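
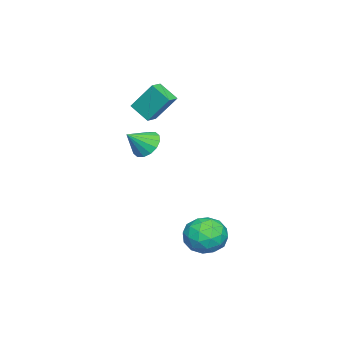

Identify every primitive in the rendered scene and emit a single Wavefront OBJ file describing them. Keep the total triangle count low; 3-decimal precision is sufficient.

v -3.833 -2.834 2.583
v -3.838 -1.627 4.215
v -3.486 -1.751 1.783
v -3.491 -0.544 3.415
v -3.049 -2.996 2.705
v -3.054 -1.789 4.337
v -2.702 -1.913 1.905
v -2.707 -0.706 3.537
v 2.603 4.294 -3.313
v 3.576 4.296 -2.595
v 2.704 2.344 -3.445
v 3.677 2.346 -2.727
v 2.592 2.634 -2.277
v 2.53 3.839 -2.195
v 3.75 2.801 -3.845
v 3.688 4.006 -3.763
v 4.285 3.373 -2.924
v 3.569 3.27 -1.954
v 2.711 3.37 -4.086
v 1.995 3.267 -3.116
v 3.08 4.466 -2.942
v 3.2 2.174 -3.098
v 2.562 2.344 -2.833
v 3.134 2.345 -2.411
v 2.466 4.197 -2.707
v 3.037 4.199 -2.285
v 2.46 3.222 -2.098
v 3.243 2.441 -3.755
v 3.814 2.443 -3.333
v 3.146 4.295 -3.629
v 3.718 4.296 -3.207
v 3.82 3.418 -3.942
v 4.069 3.925 -2.713
v 4.129 2.779 -2.791
v 4.172 3.046 -3.448
v 4.135 3.754 -3.4
v 3.648 3.864 -2.144
v 3.708 2.718 -2.221
v 3.07 2.888 -1.957
v 3.034 3.596 -1.909
v 4.065 3.322 -2.337
v 2.572 3.922 -3.819
v 2.632 2.776 -3.896
v 3.246 3.044 -4.131
v 3.21 3.752 -4.083
v 2.151 3.861 -3.249
v 2.211 2.715 -3.327
v 2.145 2.886 -2.64
v 2.108 3.594 -2.592
v 2.215 3.318 -3.703
v -1.339 -1.464 0.767
v -0.607 -0.935 0.472
v -0.421 -2.196 1.733
v -0.801 -0.685 0.848
v -1.14 -0.643 1.201
v -1.532 -0.82 1.439
v -1.872 -1.171 1.497
v -2.07 -1.6 1.359
v -2.071 -1.992 1.063
v -1.876 -2.243 0.687
v -1.538 -2.285 0.333
v -1.146 -2.107 0.096
v -0.805 -1.757 0.038
v -0.608 -1.328 0.176
f 2 4 1
f 5 2 1
f 1 4 3
f 3 5 1
f 2 8 4
f 6 2 5
f 6 8 2
f 4 8 3
f 7 5 3
f 3 8 7
f 7 6 5
f 8 6 7
f 9 46 25
f 46 20 49
f 25 49 14
f 46 49 25
f 9 25 21
f 25 14 26
f 21 26 10
f 25 26 21
f 9 21 30
f 21 10 31
f 30 31 16
f 21 31 30
f 9 30 42
f 30 16 45
f 42 45 19
f 30 45 42
f 9 42 46
f 42 19 50
f 46 50 20
f 42 50 46
f 10 26 37
f 26 14 40
f 37 40 18
f 26 40 37
f 14 49 27
f 49 20 48
f 27 48 13
f 49 48 27
f 20 50 47
f 50 19 43
f 47 43 11
f 50 43 47
f 19 45 44
f 45 16 32
f 44 32 15
f 45 32 44
f 16 31 36
f 31 10 33
f 36 33 17
f 31 33 36
f 12 38 24
f 38 18 39
f 24 39 13
f 38 39 24
f 12 24 22
f 24 13 23
f 22 23 11
f 24 23 22
f 12 22 29
f 22 11 28
f 29 28 15
f 22 28 29
f 12 29 34
f 29 15 35
f 34 35 17
f 29 35 34
f 12 34 38
f 34 17 41
f 38 41 18
f 34 41 38
f 13 39 27
f 39 18 40
f 27 40 14
f 39 40 27
f 11 23 47
f 23 13 48
f 47 48 20
f 23 48 47
f 15 28 44
f 28 11 43
f 44 43 19
f 28 43 44
f 17 35 36
f 35 15 32
f 36 32 16
f 35 32 36
f 18 41 37
f 41 17 33
f 37 33 10
f 41 33 37
f 52 51 54
f 52 54 53
f 54 51 55
f 54 55 53
f 55 51 56
f 55 56 53
f 56 51 57
f 56 57 53
f 57 51 58
f 57 58 53
f 58 51 59
f 58 59 53
f 59 51 60
f 59 60 53
f 60 51 61
f 60 61 53
f 61 51 62
f 61 62 53
f 62 51 63
f 62 63 53
f 63 51 64
f 63 64 53
f 64 51 52
f 64 52 53



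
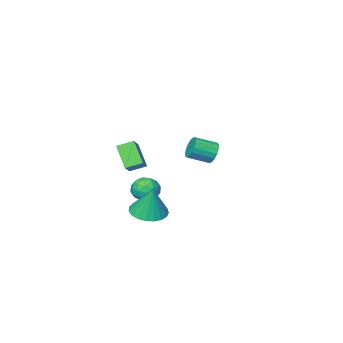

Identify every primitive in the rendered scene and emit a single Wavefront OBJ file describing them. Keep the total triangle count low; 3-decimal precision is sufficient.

v 2.02 -0.054 0.23
v 2.613 0.441 0.782
v 2.202 1.034 -0.942
v 2.795 1.53 -0.39
v 2.785 -0.57 -0.13
v 3.378 -0.074 0.422
v 2.967 0.519 -1.302
v 3.56 1.014 -0.75
v 3.837 3.589 -2.821
v 4.534 2.855 -2.628
v 3.903 4.111 -1.079
v 4.782 3.187 -2.736
v 4.866 3.588 -2.86
v 4.773 3.99 -2.977
v 4.518 4.322 -3.067
v 4.145 4.527 -3.114
v 3.719 4.57 -3.111
v 3.313 4.443 -3.057
v 2.998 4.169 -2.963
v 2.828 3.794 -2.844
v 2.832 3.384 -2.722
v 3.011 3.009 -2.616
v 3.332 2.734 -2.546
v 3.74 2.608 -2.523
v 4.165 2.65 -2.552
v -3.589 -1.006 -2.075
v -3.222 -0.841 -2.708
v -2.085 -1.409 -2.198
v -2.451 -1.574 -1.565
v -3.171 -0.552 -2.501
v -2.033 -1.12 -1.991
v -3.215 -0.367 -2.197
v -2.078 -0.935 -1.687
v -3.345 -0.329 -1.864
v -2.208 -0.897 -1.354
v -3.531 -0.446 -1.58
v -2.393 -1.013 -1.07
v -3.73 -0.691 -1.409
v -2.592 -1.259 -0.899
v -3.897 -1.008 -1.391
v -2.759 -1.576 -0.881
v -3.993 -1.325 -1.53
v -2.855 -1.893 -1.019
v -3.996 -1.569 -1.793
v -2.859 -2.137 -1.283
v -3.907 -1.684 -2.121
v -2.769 -2.252 -1.611
v -3.744 -1.643 -2.439
v -2.606 -2.211 -1.928
v -3.546 -1.457 -2.673
v -2.408 -2.025 -2.163
v -3.358 -1.167 -2.77
v -2.22 -1.735 -2.26
v 1.367 1.068 -2.649
v 1.894 1.344 -3.259
v 2.266 0.076 -2.321
v 2.793 0.352 -2.931
v 2.66 0.827 -2.236
v 2.104 1.44 -2.439
v 2.056 -0.02 -3.141
v 1.5 0.593 -3.344
v 2.32 0.671 -3.563
v 2.693 1.195 -3.004
v 1.467 0.225 -2.576
v 1.84 0.749 -2.017
v 1.552 1.293 -2.983
v 2.608 0.127 -2.597
v 2.53 0.406 -2.189
v 2.84 0.568 -2.547
v 1.675 1.349 -2.501
v 1.985 1.511 -2.859
v 2.435 1.207 -2.258
v 2.175 -0.091 -2.721
v 2.485 0.071 -3.079
v 1.32 0.852 -3.033
v 1.63 1.014 -3.391
v 1.725 0.213 -3.322
v 2.112 1.06 -3.52
v 2.64 0.477 -3.327
v 2.207 0.258 -3.45
v 1.88 0.619 -3.57
v 2.331 1.367 -3.191
v 2.859 0.784 -2.998
v 2.781 1.063 -2.59
v 2.455 1.424 -2.709
v 2.581 0.972 -3.37
v 1.301 0.636 -2.582
v 1.829 0.053 -2.389
v 1.705 -0.004 -2.871
v 1.379 0.357 -2.99
v 1.52 0.943 -2.253
v 2.048 0.36 -2.06
v 2.28 0.801 -2.01
v 1.953 1.162 -2.13
v 1.579 0.448 -2.21
f 2 4 1
f 5 2 1
f 1 4 3
f 3 5 1
f 2 8 4
f 6 2 5
f 6 8 2
f 4 8 3
f 7 5 3
f 3 8 7
f 7 6 5
f 8 6 7
f 10 9 12
f 10 12 11
f 12 9 13
f 12 13 11
f 13 9 14
f 13 14 11
f 14 9 15
f 14 15 11
f 15 9 16
f 15 16 11
f 16 9 17
f 16 17 11
f 17 9 18
f 17 18 11
f 18 9 19
f 18 19 11
f 19 9 20
f 19 20 11
f 20 9 21
f 20 21 11
f 21 9 22
f 21 22 11
f 22 9 23
f 22 23 11
f 23 9 24
f 23 24 11
f 24 9 25
f 24 25 11
f 25 9 10
f 25 10 11
f 27 26 30
f 27 30 28
f 28 30 31
f 28 31 29
f 30 26 32
f 30 32 31
f 31 32 33
f 31 33 29
f 32 26 34
f 32 34 33
f 33 34 35
f 33 35 29
f 34 26 36
f 34 36 35
f 35 36 37
f 35 37 29
f 36 26 38
f 36 38 37
f 37 38 39
f 37 39 29
f 38 26 40
f 38 40 39
f 39 40 41
f 39 41 29
f 40 26 42
f 40 42 41
f 41 42 43
f 41 43 29
f 42 26 44
f 42 44 43
f 43 44 45
f 43 45 29
f 44 26 46
f 44 46 45
f 45 46 47
f 45 47 29
f 46 26 48
f 46 48 47
f 47 48 49
f 47 49 29
f 48 26 50
f 48 50 49
f 49 50 51
f 49 51 29
f 50 26 52
f 50 52 51
f 51 52 53
f 51 53 29
f 52 26 27
f 52 27 53
f 53 27 28
f 53 28 29
f 54 91 70
f 91 65 94
f 70 94 59
f 91 94 70
f 54 70 66
f 70 59 71
f 66 71 55
f 70 71 66
f 54 66 75
f 66 55 76
f 75 76 61
f 66 76 75
f 54 75 87
f 75 61 90
f 87 90 64
f 75 90 87
f 54 87 91
f 87 64 95
f 91 95 65
f 87 95 91
f 55 71 82
f 71 59 85
f 82 85 63
f 71 85 82
f 59 94 72
f 94 65 93
f 72 93 58
f 94 93 72
f 65 95 92
f 95 64 88
f 92 88 56
f 95 88 92
f 64 90 89
f 90 61 77
f 89 77 60
f 90 77 89
f 61 76 81
f 76 55 78
f 81 78 62
f 76 78 81
f 57 83 69
f 83 63 84
f 69 84 58
f 83 84 69
f 57 69 67
f 69 58 68
f 67 68 56
f 69 68 67
f 57 67 74
f 67 56 73
f 74 73 60
f 67 73 74
f 57 74 79
f 74 60 80
f 79 80 62
f 74 80 79
f 57 79 83
f 79 62 86
f 83 86 63
f 79 86 83
f 58 84 72
f 84 63 85
f 72 85 59
f 84 85 72
f 56 68 92
f 68 58 93
f 92 93 65
f 68 93 92
f 60 73 89
f 73 56 88
f 89 88 64
f 73 88 89
f 62 80 81
f 80 60 77
f 81 77 61
f 80 77 81
f 63 86 82
f 86 62 78
f 82 78 55
f 86 78 82



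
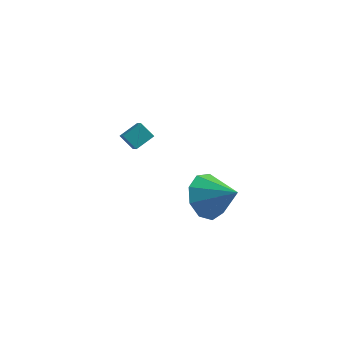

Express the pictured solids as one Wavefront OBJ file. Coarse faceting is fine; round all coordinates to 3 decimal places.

v 2.822 -3.359 -0.161
v 3.441 -2.694 -0.725
v 4.058 -3.761 0.721
v 3.149 -2.34 -0.155
v 2.704 -2.464 0.413
v 2.314 -3.007 0.713
v 2.162 -3.714 0.603
v 2.319 -4.256 0.137
v 2.711 -4.378 -0.469
v 3.155 -4.024 -0.93
v 3.443 -3.358 -1.032
v -1.604 0.886 -0.93
v -1.019 1.535 -0.532
v -1.935 1.583 -1.582
v -1.35 2.233 -1.184
v -0.99 0.667 -1.476
v -0.405 1.317 -1.078
v -1.321 1.365 -2.128
v -0.736 2.014 -1.73
f 2 1 4
f 2 4 3
f 4 1 5
f 4 5 3
f 5 1 6
f 5 6 3
f 6 1 7
f 6 7 3
f 7 1 8
f 7 8 3
f 8 1 9
f 8 9 3
f 9 1 10
f 9 10 3
f 10 1 11
f 10 11 3
f 11 1 2
f 11 2 3
f 13 15 12
f 16 13 12
f 12 15 14
f 14 16 12
f 13 19 15
f 17 13 16
f 17 19 13
f 15 19 14
f 18 16 14
f 14 19 18
f 18 17 16
f 19 17 18



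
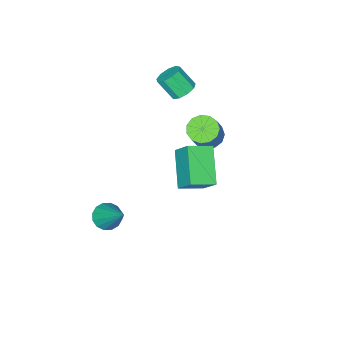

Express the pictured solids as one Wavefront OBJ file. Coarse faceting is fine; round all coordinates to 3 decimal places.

v -2.059 -0.666 2.964
v -1.706 -0.996 2.608
v -1.429 -1.643 3.479
v -1.781 -1.314 3.836
v -1.492 -0.685 2.77
v -1.214 -1.333 3.641
v -1.542 -0.366 3.023
v -1.265 -1.014 3.894
v -1.835 -0.188 3.249
v -1.557 -0.835 4.12
v -2.232 -0.233 3.342
v -1.954 -0.88 4.213
v -2.548 -0.481 3.258
v -2.271 -1.128 4.129
v -2.635 -0.816 3.037
v -2.358 -1.463 3.908
v -2.453 -1.081 2.782
v -2.175 -1.728 3.653
v -2.086 -1.152 2.613
v -1.808 -1.799 3.484
v 2.771 -0.078 -1.889
v 3.405 -0.258 -1.846
v 3.069 1.318 -0.431
v 3.398 -0.01 -2.082
v 3.224 0.219 -2.266
v 2.928 0.369 -2.349
v 2.59 0.398 -2.308
v 2.301 0.301 -2.155
v 2.137 0.101 -1.931
v 2.143 -0.146 -1.695
v 2.318 -0.375 -1.511
v 2.614 -0.525 -1.429
v 2.952 -0.554 -1.469
v 3.241 -0.457 -1.622
v -1.407 1.478 1.962
v -0.963 1.81 1.567
v -0.21 2.273 2.804
v -0.653 1.942 3.198
v -1.244 2.058 1.645
v -0.491 2.521 2.882
v -1.577 2.122 1.824
v -0.823 2.586 3.06
v -1.855 1.982 2.046
v -1.102 2.445 3.283
v -1.992 1.682 2.242
v -1.239 2.145 3.478
v -1.942 1.317 2.349
v -1.189 1.781 3.585
v -1.723 1.004 2.332
v -0.97 1.467 3.569
v -1.403 0.841 2.198
v -0.65 1.304 3.435
v -1.084 0.88 1.99
v -0.331 1.344 3.226
v -0.868 1.11 1.772
v -0.115 1.573 3.008
v -0.822 1.456 1.614
v -0.069 1.919 2.851
v 1.258 3.995 2.16
v 0.372 2.874 3.187
v 1.329 4.78 3.077
v 0.442 3.659 4.105
v 2.198 3.541 2.475
v 1.311 2.42 3.503
v 2.268 4.326 3.393
v 1.382 3.205 4.42
f 2 1 5
f 2 5 3
f 3 5 6
f 3 6 4
f 5 1 7
f 5 7 6
f 6 7 8
f 6 8 4
f 7 1 9
f 7 9 8
f 8 9 10
f 8 10 4
f 9 1 11
f 9 11 10
f 10 11 12
f 10 12 4
f 11 1 13
f 11 13 12
f 12 13 14
f 12 14 4
f 13 1 15
f 13 15 14
f 14 15 16
f 14 16 4
f 15 1 17
f 15 17 16
f 16 17 18
f 16 18 4
f 17 1 19
f 17 19 18
f 18 19 20
f 18 20 4
f 19 1 2
f 19 2 20
f 20 2 3
f 20 3 4
f 22 21 24
f 22 24 23
f 24 21 25
f 24 25 23
f 25 21 26
f 25 26 23
f 26 21 27
f 26 27 23
f 27 21 28
f 27 28 23
f 28 21 29
f 28 29 23
f 29 21 30
f 29 30 23
f 30 21 31
f 30 31 23
f 31 21 32
f 31 32 23
f 32 21 33
f 32 33 23
f 33 21 34
f 33 34 23
f 34 21 22
f 34 22 23
f 36 35 39
f 36 39 37
f 37 39 40
f 37 40 38
f 39 35 41
f 39 41 40
f 40 41 42
f 40 42 38
f 41 35 43
f 41 43 42
f 42 43 44
f 42 44 38
f 43 35 45
f 43 45 44
f 44 45 46
f 44 46 38
f 45 35 47
f 45 47 46
f 46 47 48
f 46 48 38
f 47 35 49
f 47 49 48
f 48 49 50
f 48 50 38
f 49 35 51
f 49 51 50
f 50 51 52
f 50 52 38
f 51 35 53
f 51 53 52
f 52 53 54
f 52 54 38
f 53 35 55
f 53 55 54
f 54 55 56
f 54 56 38
f 55 35 57
f 55 57 56
f 56 57 58
f 56 58 38
f 57 35 36
f 57 36 58
f 58 36 37
f 58 37 38
f 60 62 59
f 63 60 59
f 59 62 61
f 61 63 59
f 60 66 62
f 64 60 63
f 64 66 60
f 62 66 61
f 65 63 61
f 61 66 65
f 65 64 63
f 66 64 65



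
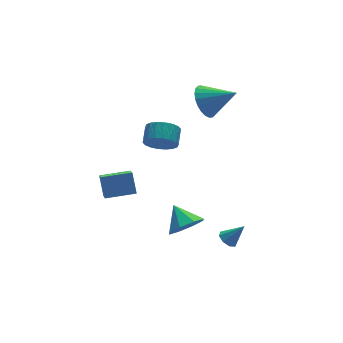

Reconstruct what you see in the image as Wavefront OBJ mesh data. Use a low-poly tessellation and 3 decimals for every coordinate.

v -0.418 -1.305 -3.248
v 0.231 -0.787 -3.89
v -0.522 -0.115 -2.392
v -0.541 -0.703 -4.1
v -1.24 -0.972 -3.81
v -1.459 -1.436 -3.192
v -1.067 -1.824 -2.606
v -0.296 -1.907 -2.397
v 0.404 -1.638 -2.686
v 0.622 -1.174 -3.305
v 0.294 2.861 0.017
v 0.731 3.074 -0.787
v 1.284 3.851 -0.281
v 0.846 3.639 0.523
v 0.393 3.32 -0.797
v 0.946 4.098 -0.291
v 0.036 3.476 -0.646
v 0.589 4.253 -0.14
v -0.271 3.51 -0.363
v 0.282 4.287 0.143
v -0.465 3.415 -0.005
v 0.087 4.193 0.501
v -0.51 3.211 0.357
v 0.043 3.989 0.863
v -0.395 2.937 0.652
v 0.158 3.715 1.158
v -0.144 2.649 0.821
v 0.409 3.426 1.327
v 0.194 2.402 0.831
v 0.747 3.18 1.337
v 0.551 2.247 0.68
v 1.104 3.024 1.186
v 0.858 2.213 0.397
v 1.411 2.99 0.903
v 1.053 2.307 0.039
v 1.605 3.085 0.545
v 1.097 2.511 -0.323
v 1.65 3.289 0.183
v 0.982 2.785 -0.618
v 1.535 3.563 -0.112
v 1.262 -2.619 -3.927
v 1.698 -2.755 -4.285
v 1.998 -2.981 -2.893
v 1.714 -2.332 -4.149
v 1.466 -2.078 -3.883
v 1.098 -2.14 -3.643
v 0.826 -2.483 -3.569
v 0.809 -2.906 -3.705
v 1.057 -3.16 -3.971
v 1.425 -3.098 -4.211
v 2.389 1.896 3.309
v 2.999 1.853 2.456
v 3.631 0.864 4.251
v 3.141 2.191 2.639
v 3.168 2.484 2.924
v 3.077 2.688 3.268
v 2.881 2.771 3.617
v 2.609 2.72 3.92
v 2.304 2.545 4.13
v 2.012 2.27 4.215
v 1.778 1.939 4.162
v 1.636 1.601 3.979
v 1.609 1.308 3.694
v 1.7 1.104 3.35
v 1.896 1.021 3
v 2.168 1.071 2.697
v 2.473 1.247 2.488
v 2.765 1.521 2.403
v -3.668 1.385 -1.694
v -3.511 2.16 -0.675
v -3.11 2.747 -2.815
v -2.954 3.522 -1.795
v -2.126 0.878 -1.545
v -1.97 1.653 -0.525
v -1.569 2.24 -2.665
v -1.412 3.015 -1.646
f 2 1 4
f 2 4 3
f 4 1 5
f 4 5 3
f 5 1 6
f 5 6 3
f 6 1 7
f 6 7 3
f 7 1 8
f 7 8 3
f 8 1 9
f 8 9 3
f 9 1 10
f 9 10 3
f 10 1 2
f 10 2 3
f 12 11 15
f 12 15 13
f 13 15 16
f 13 16 14
f 15 11 17
f 15 17 16
f 16 17 18
f 16 18 14
f 17 11 19
f 17 19 18
f 18 19 20
f 18 20 14
f 19 11 21
f 19 21 20
f 20 21 22
f 20 22 14
f 21 11 23
f 21 23 22
f 22 23 24
f 22 24 14
f 23 11 25
f 23 25 24
f 24 25 26
f 24 26 14
f 25 11 27
f 25 27 26
f 26 27 28
f 26 28 14
f 27 11 29
f 27 29 28
f 28 29 30
f 28 30 14
f 29 11 31
f 29 31 30
f 30 31 32
f 30 32 14
f 31 11 33
f 31 33 32
f 32 33 34
f 32 34 14
f 33 11 35
f 33 35 34
f 34 35 36
f 34 36 14
f 35 11 37
f 35 37 36
f 36 37 38
f 36 38 14
f 37 11 39
f 37 39 38
f 38 39 40
f 38 40 14
f 39 11 12
f 39 12 40
f 40 12 13
f 40 13 14
f 42 41 44
f 42 44 43
f 44 41 45
f 44 45 43
f 45 41 46
f 45 46 43
f 46 41 47
f 46 47 43
f 47 41 48
f 47 48 43
f 48 41 49
f 48 49 43
f 49 41 50
f 49 50 43
f 50 41 42
f 50 42 43
f 52 51 54
f 52 54 53
f 54 51 55
f 54 55 53
f 55 51 56
f 55 56 53
f 56 51 57
f 56 57 53
f 57 51 58
f 57 58 53
f 58 51 59
f 58 59 53
f 59 51 60
f 59 60 53
f 60 51 61
f 60 61 53
f 61 51 62
f 61 62 53
f 62 51 63
f 62 63 53
f 63 51 64
f 63 64 53
f 64 51 65
f 64 65 53
f 65 51 66
f 65 66 53
f 66 51 67
f 66 67 53
f 67 51 68
f 67 68 53
f 68 51 52
f 68 52 53
f 70 72 69
f 73 70 69
f 69 72 71
f 71 73 69
f 70 76 72
f 74 70 73
f 74 76 70
f 72 76 71
f 75 73 71
f 71 76 75
f 75 74 73
f 76 74 75



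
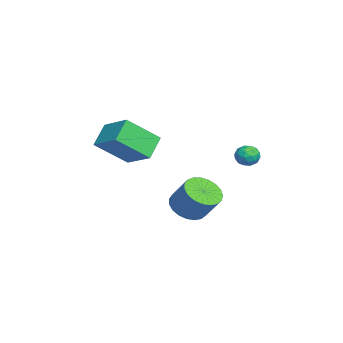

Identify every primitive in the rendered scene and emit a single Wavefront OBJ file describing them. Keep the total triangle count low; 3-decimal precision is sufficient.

v 1.564 0.395 -2.545
v 2.321 0.714 -3.115
v 2.953 1.445 -1.864
v 2.196 1.125 -1.295
v 2.046 1.023 -3.156
v 2.678 1.753 -1.906
v 1.687 1.223 -3.092
v 2.319 1.954 -1.841
v 1.307 1.28 -2.933
v 1.939 2.011 -1.682
v 0.972 1.184 -2.707
v 1.604 1.915 -1.457
v 0.738 0.951 -2.453
v 1.371 1.682 -1.203
v 0.648 0.623 -2.215
v 1.28 1.353 -0.965
v 0.716 0.254 -2.034
v 1.348 0.985 -0.784
v 0.93 -0.09 -1.942
v 1.563 0.641 -0.692
v 1.254 -0.35 -1.954
v 1.887 0.381 -0.703
v 1.632 -0.481 -2.068
v 2.264 0.249 -0.817
v 1.998 -0.461 -2.264
v 2.63 0.269 -1.014
v 2.289 -0.293 -2.51
v 2.921 0.437 -1.259
v 2.454 -0.006 -2.761
v 3.086 0.724 -1.511
v 2.466 0.35 -2.975
v 3.098 1.081 -1.725
v 0.647 3.538 0.862
v 1.273 3.573 0.682
v 0.527 2.667 0.278
v 1.153 2.702 0.098
v 0.999 2.555 0.714
v 1.073 3.093 1.075
v 0.727 3.147 -0.115
v 0.801 3.685 0.246
v 1.322 3.331 0.078
v 1.49 2.965 0.59
v 0.31 3.275 0.37
v 0.478 2.909 0.882
v 0.971 3.632 0.823
v 0.829 2.608 0.137
v 0.739 2.522 0.499
v 1.107 2.542 0.393
v 0.853 3.35 1.054
v 1.221 3.37 0.948
v 1.06 2.772 0.967
v 0.579 2.87 0.012
v 0.947 2.89 -0.094
v 0.693 3.698 0.567
v 1.061 3.718 0.461
v 0.74 3.468 -0.007
v 1.367 3.51 0.362
v 1.297 2.998 0.019
v 1.047 3.26 -0.106
v 1.09 3.576 0.106
v 1.466 3.295 0.663
v 1.395 2.783 0.321
v 1.305 2.696 0.683
v 1.348 3.013 0.895
v 1.495 3.153 0.309
v 0.405 3.457 0.639
v 0.334 2.945 0.297
v 0.452 3.227 0.065
v 0.495 3.544 0.277
v 0.503 3.242 0.941
v 0.433 2.73 0.598
v 0.71 2.664 0.854
v 0.753 2.98 1.066
v 0.305 3.087 0.651
v -1.724 -2.082 0.229
v -1.188 -3.65 1.583
v -0.482 -0.959 1.039
v 0.054 -2.527 2.393
v -0.714 -2.533 -0.693
v -0.178 -4.101 0.661
v 0.528 -1.41 0.117
v 1.064 -2.978 1.471
f 2 1 5
f 2 5 3
f 3 5 6
f 3 6 4
f 5 1 7
f 5 7 6
f 6 7 8
f 6 8 4
f 7 1 9
f 7 9 8
f 8 9 10
f 8 10 4
f 9 1 11
f 9 11 10
f 10 11 12
f 10 12 4
f 11 1 13
f 11 13 12
f 12 13 14
f 12 14 4
f 13 1 15
f 13 15 14
f 14 15 16
f 14 16 4
f 15 1 17
f 15 17 16
f 16 17 18
f 16 18 4
f 17 1 19
f 17 19 18
f 18 19 20
f 18 20 4
f 19 1 21
f 19 21 20
f 20 21 22
f 20 22 4
f 21 1 23
f 21 23 22
f 22 23 24
f 22 24 4
f 23 1 25
f 23 25 24
f 24 25 26
f 24 26 4
f 25 1 27
f 25 27 26
f 26 27 28
f 26 28 4
f 27 1 29
f 27 29 28
f 28 29 30
f 28 30 4
f 29 1 31
f 29 31 30
f 30 31 32
f 30 32 4
f 31 1 2
f 31 2 32
f 32 2 3
f 32 3 4
f 33 70 49
f 70 44 73
f 49 73 38
f 70 73 49
f 33 49 45
f 49 38 50
f 45 50 34
f 49 50 45
f 33 45 54
f 45 34 55
f 54 55 40
f 45 55 54
f 33 54 66
f 54 40 69
f 66 69 43
f 54 69 66
f 33 66 70
f 66 43 74
f 70 74 44
f 66 74 70
f 34 50 61
f 50 38 64
f 61 64 42
f 50 64 61
f 38 73 51
f 73 44 72
f 51 72 37
f 73 72 51
f 44 74 71
f 74 43 67
f 71 67 35
f 74 67 71
f 43 69 68
f 69 40 56
f 68 56 39
f 69 56 68
f 40 55 60
f 55 34 57
f 60 57 41
f 55 57 60
f 36 62 48
f 62 42 63
f 48 63 37
f 62 63 48
f 36 48 46
f 48 37 47
f 46 47 35
f 48 47 46
f 36 46 53
f 46 35 52
f 53 52 39
f 46 52 53
f 36 53 58
f 53 39 59
f 58 59 41
f 53 59 58
f 36 58 62
f 58 41 65
f 62 65 42
f 58 65 62
f 37 63 51
f 63 42 64
f 51 64 38
f 63 64 51
f 35 47 71
f 47 37 72
f 71 72 44
f 47 72 71
f 39 52 68
f 52 35 67
f 68 67 43
f 52 67 68
f 41 59 60
f 59 39 56
f 60 56 40
f 59 56 60
f 42 65 61
f 65 41 57
f 61 57 34
f 65 57 61
f 76 78 75
f 79 76 75
f 75 78 77
f 77 79 75
f 76 82 78
f 80 76 79
f 80 82 76
f 78 82 77
f 81 79 77
f 77 82 81
f 81 80 79
f 82 80 81



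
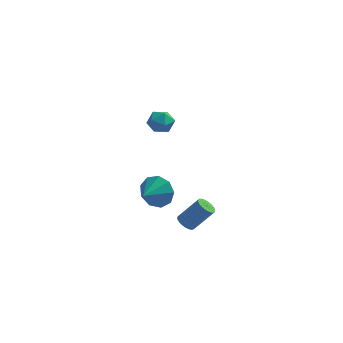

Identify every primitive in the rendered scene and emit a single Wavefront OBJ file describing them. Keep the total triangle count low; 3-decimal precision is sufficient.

v -3.229 1.271 -2.379
v -2.923 0.814 -3.25
v -3.691 0.089 -1.921
v -2.404 0.797 -2.773
v -2.272 1.001 -2.112
v -2.587 1.332 -1.576
v -3.203 1.635 -1.416
v -3.831 1.767 -1.707
v -4.178 1.668 -2.312
v -4.08 1.383 -2.949
v -3.584 1.046 -3.319
v -1.517 0.237 -3.799
v -1.089 0.33 -4.164
v -0.076 0.616 -2.907
v -0.503 0.523 -2.541
v -1.181 0.547 -4.14
v -0.168 0.833 -2.882
v -1.331 0.711 -4.056
v -0.318 0.996 -2.798
v -1.513 0.792 -3.928
v -0.5 1.078 -2.67
v -1.695 0.778 -3.778
v -0.682 1.064 -2.52
v -1.847 0.67 -3.631
v -0.834 0.956 -2.373
v -1.942 0.487 -3.513
v -0.929 0.773 -2.256
v -1.963 0.261 -3.445
v -0.95 0.547 -2.187
v -1.907 0.031 -3.438
v -0.893 0.317 -2.18
v -1.783 -0.163 -3.493
v -0.77 0.122 -2.236
v -1.613 -0.289 -3.601
v -0.6 -0.003 -2.344
v -1.427 -0.323 -3.744
v -0.414 -0.037 -2.486
v -1.256 -0.261 -3.896
v -0.243 0.025 -2.638
v -1.13 -0.112 -4.031
v -0.117 0.174 -2.773
v -1.071 0.097 -4.126
v -0.058 0.383 -2.868
v -3.272 0.632 4.114
v -2.601 0.968 3.95
v -3.039 -0.248 3.27
v -2.368 0.088 3.106
v -2.469 -0.256 3.784
v -2.613 0.288 4.306
v -3.027 0.432 2.914
v -3.171 0.976 3.436
v -2.45 0.844 3.208
v -2.105 0.419 3.746
v -3.535 0.301 3.474
v -3.19 -0.124 4.012
f 2 1 4
f 2 4 3
f 4 1 5
f 4 5 3
f 5 1 6
f 5 6 3
f 6 1 7
f 6 7 3
f 7 1 8
f 7 8 3
f 8 1 9
f 8 9 3
f 9 1 10
f 9 10 3
f 10 1 11
f 10 11 3
f 11 1 2
f 11 2 3
f 13 12 16
f 13 16 14
f 14 16 17
f 14 17 15
f 16 12 18
f 16 18 17
f 17 18 19
f 17 19 15
f 18 12 20
f 18 20 19
f 19 20 21
f 19 21 15
f 20 12 22
f 20 22 21
f 21 22 23
f 21 23 15
f 22 12 24
f 22 24 23
f 23 24 25
f 23 25 15
f 24 12 26
f 24 26 25
f 25 26 27
f 25 27 15
f 26 12 28
f 26 28 27
f 27 28 29
f 27 29 15
f 28 12 30
f 28 30 29
f 29 30 31
f 29 31 15
f 30 12 32
f 30 32 31
f 31 32 33
f 31 33 15
f 32 12 34
f 32 34 33
f 33 34 35
f 33 35 15
f 34 12 36
f 34 36 35
f 35 36 37
f 35 37 15
f 36 12 38
f 36 38 37
f 37 38 39
f 37 39 15
f 38 12 40
f 38 40 39
f 39 40 41
f 39 41 15
f 40 12 42
f 40 42 41
f 41 42 43
f 41 43 15
f 42 12 13
f 42 13 43
f 43 13 14
f 43 14 15
f 44 55 49
f 44 49 45
f 44 45 51
f 44 51 54
f 44 54 55
f 45 49 53
f 49 55 48
f 55 54 46
f 54 51 50
f 51 45 52
f 47 53 48
f 47 48 46
f 47 46 50
f 47 50 52
f 47 52 53
f 48 53 49
f 46 48 55
f 50 46 54
f 52 50 51
f 53 52 45



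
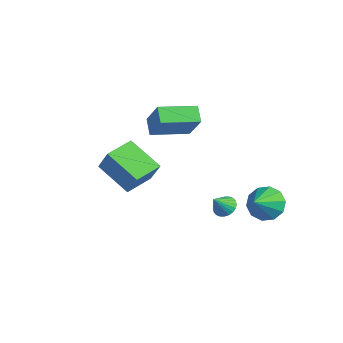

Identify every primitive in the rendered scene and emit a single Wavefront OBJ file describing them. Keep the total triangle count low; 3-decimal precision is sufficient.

v 0.935 -2.339 0.781
v -0.745 -3.083 1.916
v 0.406 -0.794 1.009
v -1.274 -1.537 2.145
v 1.794 -2.243 2.115
v 0.114 -2.986 3.251
v 1.265 -0.697 2.344
v -0.415 -1.441 3.479
v 2.329 2.331 -0.894
v 2.616 1.907 -1.327
v 2.511 1.569 -0.026
v 2.822 2.046 -1.248
v 2.954 2.229 -1.115
v 2.99 2.427 -0.948
v 2.926 2.611 -0.774
v 2.771 2.752 -0.618
v 2.548 2.829 -0.504
v 2.293 2.83 -0.449
v 2.043 2.755 -0.462
v 1.836 2.616 -0.541
v 1.705 2.433 -0.674
v 1.668 2.235 -0.841
v 1.732 2.051 -1.015
v 1.888 1.91 -1.171
v 2.11 1.833 -1.285
v 2.365 1.832 -1.34
v 3.019 4.283 -0.879
v 3.743 4.986 -0.523
v 3.701 3.157 -0.041
v 3.232 4.989 -0.103
v 2.639 4.722 0.02
v 2.192 4.287 -0.2
v 2.061 3.851 -0.679
v 2.295 3.58 -1.235
v 2.806 3.577 -1.654
v 3.399 3.844 -1.778
v 3.846 4.278 -1.558
v 3.978 4.715 -1.079
v -3.584 1.209 1.498
v -4.408 1.459 2.183
v -3.176 3.321 1.215
v -4 3.572 1.901
v -2.28 1.168 3.079
v -3.104 1.419 3.765
v -1.872 3.281 2.797
v -2.696 3.531 3.482
f 2 4 1
f 5 2 1
f 1 4 3
f 3 5 1
f 2 8 4
f 6 2 5
f 6 8 2
f 4 8 3
f 7 5 3
f 3 8 7
f 7 6 5
f 8 6 7
f 10 9 12
f 10 12 11
f 12 9 13
f 12 13 11
f 13 9 14
f 13 14 11
f 14 9 15
f 14 15 11
f 15 9 16
f 15 16 11
f 16 9 17
f 16 17 11
f 17 9 18
f 17 18 11
f 18 9 19
f 18 19 11
f 19 9 20
f 19 20 11
f 20 9 21
f 20 21 11
f 21 9 22
f 21 22 11
f 22 9 23
f 22 23 11
f 23 9 24
f 23 24 11
f 24 9 25
f 24 25 11
f 25 9 26
f 25 26 11
f 26 9 10
f 26 10 11
f 28 27 30
f 28 30 29
f 30 27 31
f 30 31 29
f 31 27 32
f 31 32 29
f 32 27 33
f 32 33 29
f 33 27 34
f 33 34 29
f 34 27 35
f 34 35 29
f 35 27 36
f 35 36 29
f 36 27 37
f 36 37 29
f 37 27 38
f 37 38 29
f 38 27 28
f 38 28 29
f 40 42 39
f 43 40 39
f 39 42 41
f 41 43 39
f 40 46 42
f 44 40 43
f 44 46 40
f 42 46 41
f 45 43 41
f 41 46 45
f 45 44 43
f 46 44 45



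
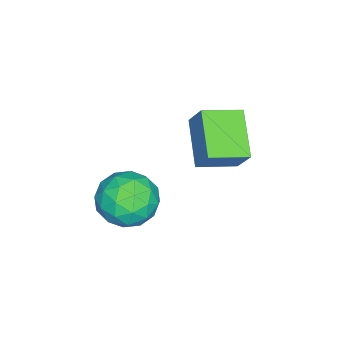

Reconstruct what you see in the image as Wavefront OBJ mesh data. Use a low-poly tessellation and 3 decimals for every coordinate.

v -3.606 -3.862 -3.386
v -3.171 -3.436 -2.621
v -2.189 -4.244 -3.979
v -1.754 -3.818 -3.214
v -2.263 -4.644 -3.09
v -3.138 -4.408 -2.724
v -2.222 -3.272 -3.876
v -3.097 -3.036 -3.51
v -2.315 -3.072 -2.924
v -2.341 -3.92 -2.438
v -3.019 -3.76 -4.162
v -3.045 -4.608 -3.676
v -3.512 -3.615 -2.952
v -1.848 -4.065 -3.648
v -2.147 -4.55 -3.576
v -1.891 -4.3 -3.126
v -3.494 -4.187 -3.012
v -3.238 -3.936 -2.562
v -2.704 -4.647 -2.838
v -2.122 -3.744 -4.038
v -1.866 -3.493 -3.588
v -3.469 -3.38 -3.474
v -3.213 -3.13 -3.024
v -2.656 -3.033 -3.762
v -2.754 -3.151 -2.68
v -1.921 -3.376 -3.028
v -2.196 -3.055 -3.418
v -2.711 -2.916 -3.202
v -2.769 -3.65 -2.394
v -1.936 -3.874 -2.743
v -2.235 -4.36 -2.67
v -2.75 -4.221 -2.454
v -2.266 -3.435 -2.572
v -3.424 -3.806 -3.857
v -2.591 -4.03 -4.206
v -2.61 -3.459 -4.146
v -3.125 -3.32 -3.93
v -3.439 -4.304 -3.572
v -2.606 -4.529 -3.92
v -2.649 -4.764 -3.398
v -3.164 -4.625 -3.182
v -3.094 -4.245 -4.028
v -2.861 -1.904 -1.291
v -4.055 -2.547 -0.499
v -3.557 -0.937 -1.555
v -4.751 -1.58 -0.764
v -2.529 -1.42 -0.396
v -3.723 -2.063 0.395
v -3.225 -0.453 -0.661
v -4.419 -1.096 0.131
f 1 38 17
f 38 12 41
f 17 41 6
f 38 41 17
f 1 17 13
f 17 6 18
f 13 18 2
f 17 18 13
f 1 13 22
f 13 2 23
f 22 23 8
f 13 23 22
f 1 22 34
f 22 8 37
f 34 37 11
f 22 37 34
f 1 34 38
f 34 11 42
f 38 42 12
f 34 42 38
f 2 18 29
f 18 6 32
f 29 32 10
f 18 32 29
f 6 41 19
f 41 12 40
f 19 40 5
f 41 40 19
f 12 42 39
f 42 11 35
f 39 35 3
f 42 35 39
f 11 37 36
f 37 8 24
f 36 24 7
f 37 24 36
f 8 23 28
f 23 2 25
f 28 25 9
f 23 25 28
f 4 30 16
f 30 10 31
f 16 31 5
f 30 31 16
f 4 16 14
f 16 5 15
f 14 15 3
f 16 15 14
f 4 14 21
f 14 3 20
f 21 20 7
f 14 20 21
f 4 21 26
f 21 7 27
f 26 27 9
f 21 27 26
f 4 26 30
f 26 9 33
f 30 33 10
f 26 33 30
f 5 31 19
f 31 10 32
f 19 32 6
f 31 32 19
f 3 15 39
f 15 5 40
f 39 40 12
f 15 40 39
f 7 20 36
f 20 3 35
f 36 35 11
f 20 35 36
f 9 27 28
f 27 7 24
f 28 24 8
f 27 24 28
f 10 33 29
f 33 9 25
f 29 25 2
f 33 25 29
f 44 46 43
f 47 44 43
f 43 46 45
f 45 47 43
f 44 50 46
f 48 44 47
f 48 50 44
f 46 50 45
f 49 47 45
f 45 50 49
f 49 48 47
f 50 48 49



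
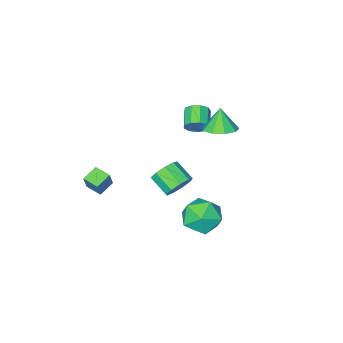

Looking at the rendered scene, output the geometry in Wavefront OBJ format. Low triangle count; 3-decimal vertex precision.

v 2.047 3.129 2.855
v 2.621 2.872 2.284
v 2.748 1.754 2.914
v 2.173 2.011 3.485
v 2.886 3.149 2.721
v 3.012 2.03 3.352
v 2.758 3.416 3.221
v 2.884 2.298 3.852
v 2.297 3.549 3.55
v 2.424 2.431 4.18
v 1.719 3.486 3.553
v 1.846 2.368 4.184
v 1.295 3.256 3.23
v 1.421 2.137 3.86
v 1.222 2.966 2.731
v 1.348 1.848 3.361
v 1.535 2.753 2.29
v 1.661 1.635 2.92
v 2.088 2.716 2.113
v 2.214 1.597 2.744
v -3.507 -0.561 2.104
v -2.635 -0.171 2.431
v -3.813 -0.979 3.416
v -3.135 0.305 2.467
v -3.809 0.375 2.332
v -4.342 0.008 2.091
v -4.484 -0.626 1.856
v -4.169 -1.23 1.737
v -3.545 -1.52 1.79
v -2.903 -1.362 1.99
v -2.544 -0.829 2.243
v 2.997 -2.655 0.153
v 3.333 -2.441 1.156
v 2.767 -1.72 0.03
v 3.103 -1.506 1.034
v 3.917 -2.474 -0.194
v 4.253 -2.26 0.81
v 3.687 -1.539 -0.316
v 4.023 -1.325 0.687
v -1.081 2.554 -0.972
v -0.389 3.595 -0.912
v 0.589 1.465 -1.328
v 1.281 2.506 -1.268
v 0.738 2.055 -0.235
v -0.294 2.728 -0.015
v 0.494 2.332 -2.225
v -0.538 3.005 -2.005
v 0.584 3.458 -1.687
v 0.735 3.286 -0.456
v -0.535 1.774 -1.784
v -0.384 1.602 -0.553
v -3.29 -2.344 1.128
v -2.875 -2.327 1.727
v -3.594 -3.218 2.252
v -4.01 -3.236 1.652
v -3.249 -1.999 1.77
v -3.968 -2.891 2.295
v -3.643 -1.833 1.512
v -4.362 -2.725 2.037
v -3.872 -1.906 1.074
v -4.591 -2.798 1.599
v -3.829 -2.184 0.661
v -4.548 -3.076 1.186
v -3.534 -2.537 0.467
v -4.253 -3.429 0.992
v -3.125 -2.799 0.582
v -3.844 -3.691 1.106
v -2.793 -2.849 0.952
v -3.512 -3.74 1.476
v -2.694 -2.662 1.404
v -3.413 -3.554 1.929
f 2 1 5
f 2 5 3
f 3 5 6
f 3 6 4
f 5 1 7
f 5 7 6
f 6 7 8
f 6 8 4
f 7 1 9
f 7 9 8
f 8 9 10
f 8 10 4
f 9 1 11
f 9 11 10
f 10 11 12
f 10 12 4
f 11 1 13
f 11 13 12
f 12 13 14
f 12 14 4
f 13 1 15
f 13 15 14
f 14 15 16
f 14 16 4
f 15 1 17
f 15 17 16
f 16 17 18
f 16 18 4
f 17 1 19
f 17 19 18
f 18 19 20
f 18 20 4
f 19 1 2
f 19 2 20
f 20 2 3
f 20 3 4
f 22 21 24
f 22 24 23
f 24 21 25
f 24 25 23
f 25 21 26
f 25 26 23
f 26 21 27
f 26 27 23
f 27 21 28
f 27 28 23
f 28 21 29
f 28 29 23
f 29 21 30
f 29 30 23
f 30 21 31
f 30 31 23
f 31 21 22
f 31 22 23
f 33 35 32
f 36 33 32
f 32 35 34
f 34 36 32
f 33 39 35
f 37 33 36
f 37 39 33
f 35 39 34
f 38 36 34
f 34 39 38
f 38 37 36
f 39 37 38
f 40 51 45
f 40 45 41
f 40 41 47
f 40 47 50
f 40 50 51
f 41 45 49
f 45 51 44
f 51 50 42
f 50 47 46
f 47 41 48
f 43 49 44
f 43 44 42
f 43 42 46
f 43 46 48
f 43 48 49
f 44 49 45
f 42 44 51
f 46 42 50
f 48 46 47
f 49 48 41
f 53 52 56
f 53 56 54
f 54 56 57
f 54 57 55
f 56 52 58
f 56 58 57
f 57 58 59
f 57 59 55
f 58 52 60
f 58 60 59
f 59 60 61
f 59 61 55
f 60 52 62
f 60 62 61
f 61 62 63
f 61 63 55
f 62 52 64
f 62 64 63
f 63 64 65
f 63 65 55
f 64 52 66
f 64 66 65
f 65 66 67
f 65 67 55
f 66 52 68
f 66 68 67
f 67 68 69
f 67 69 55
f 68 52 70
f 68 70 69
f 69 70 71
f 69 71 55
f 70 52 53
f 70 53 71
f 71 53 54
f 71 54 55



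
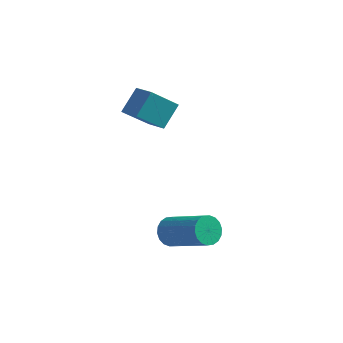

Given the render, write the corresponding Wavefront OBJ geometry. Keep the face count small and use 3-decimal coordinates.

v -3.661 2.842 1.851
v -3.517 3.698 2.884
v -3.135 4.01 0.81
v -2.992 4.866 1.844
v -2.728 2.534 1.976
v -2.585 3.39 3.01
v -2.203 3.702 0.936
v -2.059 4.558 1.969
v 0.671 -0.204 -2.168
v 0.967 0.021 -2.761
v 2.825 -0.271 -1.945
v 2.529 -0.496 -1.352
v 0.935 0.283 -2.595
v 2.793 -0.009 -1.78
v 0.851 0.449 -2.345
v 2.709 0.157 -1.53
v 0.732 0.485 -2.06
v 2.59 0.193 -1.244
v 0.6 0.384 -1.796
v 2.458 0.093 -0.98
v 0.483 0.168 -1.605
v 2.341 -0.124 -0.79
v 0.402 -0.123 -1.527
v 2.26 -0.414 -0.711
v 0.375 -0.429 -1.575
v 2.233 -0.721 -0.759
v 0.407 -0.691 -1.74
v 2.265 -0.983 -0.925
v 0.491 -0.857 -1.99
v 2.349 -1.149 -1.175
v 0.61 -0.893 -2.276
v 2.468 -1.185 -1.46
v 0.742 -0.793 -2.54
v 2.6 -1.084 -1.724
v 0.859 -0.576 -2.73
v 2.717 -0.868 -1.915
v 0.94 -0.286 -2.809
v 2.798 -0.577 -1.993
f 2 4 1
f 5 2 1
f 1 4 3
f 3 5 1
f 2 8 4
f 6 2 5
f 6 8 2
f 4 8 3
f 7 5 3
f 3 8 7
f 7 6 5
f 8 6 7
f 10 9 13
f 10 13 11
f 11 13 14
f 11 14 12
f 13 9 15
f 13 15 14
f 14 15 16
f 14 16 12
f 15 9 17
f 15 17 16
f 16 17 18
f 16 18 12
f 17 9 19
f 17 19 18
f 18 19 20
f 18 20 12
f 19 9 21
f 19 21 20
f 20 21 22
f 20 22 12
f 21 9 23
f 21 23 22
f 22 23 24
f 22 24 12
f 23 9 25
f 23 25 24
f 24 25 26
f 24 26 12
f 25 9 27
f 25 27 26
f 26 27 28
f 26 28 12
f 27 9 29
f 27 29 28
f 28 29 30
f 28 30 12
f 29 9 31
f 29 31 30
f 30 31 32
f 30 32 12
f 31 9 33
f 31 33 32
f 32 33 34
f 32 34 12
f 33 9 35
f 33 35 34
f 34 35 36
f 34 36 12
f 35 9 37
f 35 37 36
f 36 37 38
f 36 38 12
f 37 9 10
f 37 10 38
f 38 10 11
f 38 11 12



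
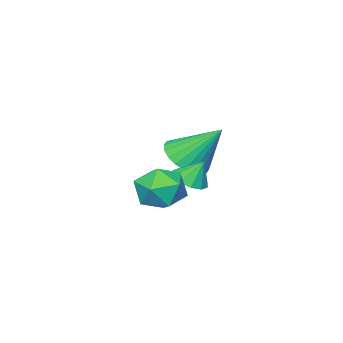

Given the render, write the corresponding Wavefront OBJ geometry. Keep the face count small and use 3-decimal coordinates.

v -2.468 -1.337 -3.852
v -1.554 -1.632 -3.316
v -3.012 -0.003 -2.188
v -1.414 -1.295 -3.54
v -1.434 -0.963 -3.812
v -1.611 -0.689 -4.091
v -1.919 -0.513 -4.332
v -2.311 -0.463 -4.501
v -2.726 -0.545 -4.571
v -3.102 -0.748 -4.531
v -3.382 -1.041 -4.388
v -3.522 -1.378 -4.163
v -3.502 -1.71 -3.891
v -3.324 -1.984 -3.613
v -3.016 -2.16 -3.371
v -2.625 -2.211 -3.203
v -2.209 -2.128 -3.133
v -1.833 -1.925 -3.173
v 0.525 1.603 -3.252
v 1.051 2.105 -3.391
v 0.315 2.077 -2.328
v 0.656 2.263 -3.561
v 0.212 2.168 -3.613
v -0.113 1.858 -3.528
v -0.194 1.45 -3.337
v -0.001 1.101 -3.114
v 0.393 0.943 -2.944
v 0.837 1.037 -2.892
v 1.162 1.348 -2.977
v 1.244 1.755 -3.168
v 1.104 2.015 -3.796
v 2.17 2.108 -3.959
v 1.37 0.532 -2.901
v 2.436 0.625 -3.064
v 1.925 1.323 -2.412
v 1.761 2.239 -2.965
v 1.779 0.401 -3.895
v 1.615 1.317 -4.448
v 2.588 1.11 -4.02
v 2.678 1.68 -3.103
v 0.862 0.96 -3.757
v 0.952 1.53 -2.84
f 2 1 4
f 2 4 3
f 4 1 5
f 4 5 3
f 5 1 6
f 5 6 3
f 6 1 7
f 6 7 3
f 7 1 8
f 7 8 3
f 8 1 9
f 8 9 3
f 9 1 10
f 9 10 3
f 10 1 11
f 10 11 3
f 11 1 12
f 11 12 3
f 12 1 13
f 12 13 3
f 13 1 14
f 13 14 3
f 14 1 15
f 14 15 3
f 15 1 16
f 15 16 3
f 16 1 17
f 16 17 3
f 17 1 18
f 17 18 3
f 18 1 2
f 18 2 3
f 20 19 22
f 20 22 21
f 22 19 23
f 22 23 21
f 23 19 24
f 23 24 21
f 24 19 25
f 24 25 21
f 25 19 26
f 25 26 21
f 26 19 27
f 26 27 21
f 27 19 28
f 27 28 21
f 28 19 29
f 28 29 21
f 29 19 30
f 29 30 21
f 30 19 20
f 30 20 21
f 31 42 36
f 31 36 32
f 31 32 38
f 31 38 41
f 31 41 42
f 32 36 40
f 36 42 35
f 42 41 33
f 41 38 37
f 38 32 39
f 34 40 35
f 34 35 33
f 34 33 37
f 34 37 39
f 34 39 40
f 35 40 36
f 33 35 42
f 37 33 41
f 39 37 38
f 40 39 32



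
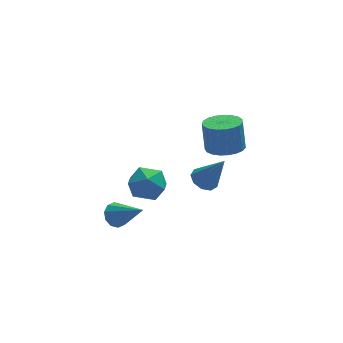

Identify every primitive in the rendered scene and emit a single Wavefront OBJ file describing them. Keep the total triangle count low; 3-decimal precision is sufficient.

v -2.863 0.231 2.499
v -2.165 0.879 3.016
v -1.635 -0.139 1.304
v -0.937 0.509 1.821
v -1.252 -0.422 2.277
v -2.01 -0.193 3.015
v -1.79 0.933 1.305
v -2.548 1.162 2.043
v -1.502 1.313 2.277
v -1.169 0.475 2.878
v -2.631 0.265 1.442
v -2.298 -0.573 2.043
v 0.931 0.527 1.73
v 1.439 1.075 1.671
v 1.749 -0.047 3.45
v 1.026 1.245 1.924
v 0.569 1.079 2.086
v 0.281 0.655 2.082
v 0.297 0.17 1.913
v 0.609 -0.147 1.658
v 1.072 -0.149 1.437
v 1.469 0.165 1.353
v 1.614 0.649 1.445
v 2.833 3.65 1.072
v 3.513 2.924 1.298
v 3.467 3.384 2.913
v 2.787 4.11 2.688
v 3.763 3.256 1.211
v 3.718 3.715 2.826
v 3.852 3.655 1.1
v 3.807 4.114 2.715
v 3.765 4.054 0.984
v 3.72 4.513 2.599
v 3.517 4.383 0.883
v 3.472 4.842 2.499
v 3.151 4.585 0.815
v 3.105 5.044 2.431
v 2.729 4.626 0.792
v 2.684 5.085 2.407
v 2.325 4.498 0.817
v 2.28 4.957 2.432
v 2.01 4.223 0.886
v 1.964 4.683 2.502
v 1.836 3.85 0.988
v 1.791 4.309 2.603
v 1.835 3.442 1.104
v 1.789 3.901 2.719
v 2.006 3.07 1.214
v 1.961 3.529 2.83
v 2.32 2.798 1.3
v 2.275 3.258 2.916
v 2.723 2.674 1.347
v 2.678 3.133 2.962
v 3.145 2.719 1.346
v 3.1 3.178 2.961
v -3.616 -0.527 0.965
v -3.037 -0.479 0.557
v -2.604 -1.773 2.255
v -3.02 -0.157 0.854
v -3.23 0.024 1.194
v -3.588 -0.006 1.446
v -3.957 -0.234 1.514
v -4.195 -0.574 1.373
v -4.212 -0.896 1.075
v -4.001 -1.077 0.735
v -3.643 -1.047 0.483
v -3.275 -0.819 0.415
f 1 12 6
f 1 6 2
f 1 2 8
f 1 8 11
f 1 11 12
f 2 6 10
f 6 12 5
f 12 11 3
f 11 8 7
f 8 2 9
f 4 10 5
f 4 5 3
f 4 3 7
f 4 7 9
f 4 9 10
f 5 10 6
f 3 5 12
f 7 3 11
f 9 7 8
f 10 9 2
f 14 13 16
f 14 16 15
f 16 13 17
f 16 17 15
f 17 13 18
f 17 18 15
f 18 13 19
f 18 19 15
f 19 13 20
f 19 20 15
f 20 13 21
f 20 21 15
f 21 13 22
f 21 22 15
f 22 13 23
f 22 23 15
f 23 13 14
f 23 14 15
f 25 24 28
f 25 28 26
f 26 28 29
f 26 29 27
f 28 24 30
f 28 30 29
f 29 30 31
f 29 31 27
f 30 24 32
f 30 32 31
f 31 32 33
f 31 33 27
f 32 24 34
f 32 34 33
f 33 34 35
f 33 35 27
f 34 24 36
f 34 36 35
f 35 36 37
f 35 37 27
f 36 24 38
f 36 38 37
f 37 38 39
f 37 39 27
f 38 24 40
f 38 40 39
f 39 40 41
f 39 41 27
f 40 24 42
f 40 42 41
f 41 42 43
f 41 43 27
f 42 24 44
f 42 44 43
f 43 44 45
f 43 45 27
f 44 24 46
f 44 46 45
f 45 46 47
f 45 47 27
f 46 24 48
f 46 48 47
f 47 48 49
f 47 49 27
f 48 24 50
f 48 50 49
f 49 50 51
f 49 51 27
f 50 24 52
f 50 52 51
f 51 52 53
f 51 53 27
f 52 24 54
f 52 54 53
f 53 54 55
f 53 55 27
f 54 24 25
f 54 25 55
f 55 25 26
f 55 26 27
f 57 56 59
f 57 59 58
f 59 56 60
f 59 60 58
f 60 56 61
f 60 61 58
f 61 56 62
f 61 62 58
f 62 56 63
f 62 63 58
f 63 56 64
f 63 64 58
f 64 56 65
f 64 65 58
f 65 56 66
f 65 66 58
f 66 56 67
f 66 67 58
f 67 56 57
f 67 57 58



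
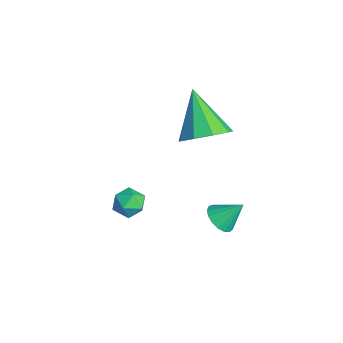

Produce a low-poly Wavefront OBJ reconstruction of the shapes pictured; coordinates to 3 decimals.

v -1.868 3.057 -2.16
v -1.283 2.418 -1.602
v -3.332 3.043 -0.64
v -1.127 3.087 -1.446
v -1.317 3.742 -1.623
v -1.766 4.076 -2.052
v -2.262 3.933 -2.531
v -2.574 3.381 -2.837
v -2.556 2.676 -2.826
v -2.216 2.15 -2.503
v -1.713 2.048 -2.02
v 0.074 -0.418 -2.324
v 0.511 0.032 -2.536
v 0.569 -1.172 -2.904
v 1.006 -0.722 -3.116
v 1.011 -0.914 -2.483
v 0.705 -0.449 -2.124
v 0.375 -0.691 -3.316
v 0.069 -0.226 -2.957
v 0.697 -0.137 -3.15
v 1.09 -0.275 -2.635
v -0.01 -0.865 -2.805
v 0.383 -1.003 -2.29
v 1.961 2.297 -3.165
v 2.494 2.457 -3.481
v 2.219 3.043 -2.355
v 2.282 2.65 -3.592
v 1.997 2.761 -3.604
v 1.704 2.767 -3.515
v 1.47 2.665 -3.347
v 1.348 2.479 -3.136
v 1.366 2.251 -2.932
v 1.521 2.034 -2.782
v 1.777 1.877 -2.719
v 2.074 1.816 -2.758
v 2.346 1.866 -2.89
v 2.53 2.014 -3.085
v 2.583 2.228 -3.299
f 2 1 4
f 2 4 3
f 4 1 5
f 4 5 3
f 5 1 6
f 5 6 3
f 6 1 7
f 6 7 3
f 7 1 8
f 7 8 3
f 8 1 9
f 8 9 3
f 9 1 10
f 9 10 3
f 10 1 11
f 10 11 3
f 11 1 2
f 11 2 3
f 12 23 17
f 12 17 13
f 12 13 19
f 12 19 22
f 12 22 23
f 13 17 21
f 17 23 16
f 23 22 14
f 22 19 18
f 19 13 20
f 15 21 16
f 15 16 14
f 15 14 18
f 15 18 20
f 15 20 21
f 16 21 17
f 14 16 23
f 18 14 22
f 20 18 19
f 21 20 13
f 25 24 27
f 25 27 26
f 27 24 28
f 27 28 26
f 28 24 29
f 28 29 26
f 29 24 30
f 29 30 26
f 30 24 31
f 30 31 26
f 31 24 32
f 31 32 26
f 32 24 33
f 32 33 26
f 33 24 34
f 33 34 26
f 34 24 35
f 34 35 26
f 35 24 36
f 35 36 26
f 36 24 37
f 36 37 26
f 37 24 38
f 37 38 26
f 38 24 25
f 38 25 26



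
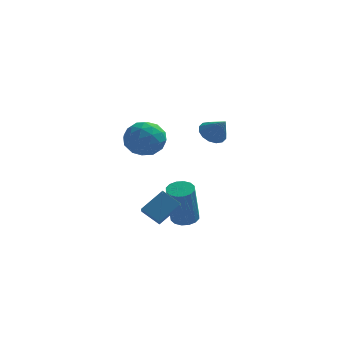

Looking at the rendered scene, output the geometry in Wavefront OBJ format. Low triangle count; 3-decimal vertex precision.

v 3.388 1.851 1.076
v 3.942 2.218 0.89
v 3.992 1.389 1.964
v 3.765 2.427 1.119
v 3.487 2.482 1.336
v 3.183 2.368 1.484
v 2.933 2.115 1.522
v 2.805 1.792 1.441
v 2.834 1.484 1.262
v 3.011 1.275 1.033
v 3.288 1.22 0.815
v 3.593 1.334 0.667
v 3.842 1.587 0.629
v 3.97 1.91 0.71
v 1.702 -2.994 -2.236
v 1.804 -3.775 -1.704
v 0.915 -2.711 -1.67
v 1.016 -3.492 -1.138
v 2.504 -2.348 -1.442
v 2.605 -3.129 -0.91
v 1.716 -2.065 -0.876
v 1.818 -2.846 -0.344
v 2.416 -0.062 -3.255
v 2.799 0.411 -3.089
v 2.666 -0.186 -1.08
v 2.284 -0.658 -1.245
v 2.498 0.536 -3.072
v 2.365 -0.061 -1.063
v 2.176 0.501 -3.103
v 2.043 -0.096 -1.094
v 1.918 0.315 -3.176
v 1.785 -0.282 -1.167
v 1.793 0.028 -3.269
v 1.66 -0.568 -1.26
v 1.836 -0.282 -3.359
v 1.703 -0.879 -1.35
v 2.034 -0.534 -3.42
v 1.901 -1.131 -1.411
v 2.335 -0.659 -3.437
v 2.202 -1.256 -1.428
v 2.657 -0.624 -3.406
v 2.524 -1.221 -1.397
v 2.915 -0.438 -3.333
v 2.782 -1.035 -1.324
v 3.04 -0.152 -3.24
v 2.907 -0.748 -1.231
v 2.997 0.159 -3.15
v 2.864 -0.438 -1.141
v 0.237 -2.982 2.694
v 0.829 -2.245 2.651
v 1.431 -3.935 2.789
v 2.023 -3.198 2.746
v 1.484 -3.328 3.513
v 0.746 -2.739 3.454
v 1.514 -3.441 1.986
v 0.776 -2.852 1.927
v 1.619 -2.529 2.214
v 1.599 -2.459 3.157
v 0.661 -3.721 2.283
v 0.641 -3.651 3.226
v 0.428 -2.529 2.664
v 1.832 -3.651 2.776
v 1.515 -3.727 3.226
v 1.863 -3.294 3.201
v 0.379 -2.82 3.136
v 0.727 -2.387 3.111
v 1.112 -3.024 3.617
v 1.533 -3.793 2.329
v 1.881 -3.36 2.304
v 0.397 -2.886 2.239
v 0.745 -2.453 2.214
v 1.148 -3.156 1.823
v 1.24 -2.263 2.382
v 1.942 -2.824 2.438
v 1.643 -2.967 1.991
v 1.209 -2.62 1.957
v 1.229 -2.222 2.937
v 1.931 -2.783 2.992
v 1.614 -2.859 3.443
v 1.18 -2.513 3.409
v 1.693 -2.389 2.68
v 0.329 -3.397 2.448
v 1.031 -3.958 2.503
v 1.08 -3.667 2.031
v 0.646 -3.321 1.997
v 0.318 -3.356 3.002
v 1.02 -3.917 3.058
v 1.051 -3.56 3.483
v 0.617 -3.213 3.449
v 0.567 -3.791 2.76
f 2 1 4
f 2 4 3
f 4 1 5
f 4 5 3
f 5 1 6
f 5 6 3
f 6 1 7
f 6 7 3
f 7 1 8
f 7 8 3
f 8 1 9
f 8 9 3
f 9 1 10
f 9 10 3
f 10 1 11
f 10 11 3
f 11 1 12
f 11 12 3
f 12 1 13
f 12 13 3
f 13 1 14
f 13 14 3
f 14 1 2
f 14 2 3
f 16 18 15
f 19 16 15
f 15 18 17
f 17 19 15
f 16 22 18
f 20 16 19
f 20 22 16
f 18 22 17
f 21 19 17
f 17 22 21
f 21 20 19
f 22 20 21
f 24 23 27
f 24 27 25
f 25 27 28
f 25 28 26
f 27 23 29
f 27 29 28
f 28 29 30
f 28 30 26
f 29 23 31
f 29 31 30
f 30 31 32
f 30 32 26
f 31 23 33
f 31 33 32
f 32 33 34
f 32 34 26
f 33 23 35
f 33 35 34
f 34 35 36
f 34 36 26
f 35 23 37
f 35 37 36
f 36 37 38
f 36 38 26
f 37 23 39
f 37 39 38
f 38 39 40
f 38 40 26
f 39 23 41
f 39 41 40
f 40 41 42
f 40 42 26
f 41 23 43
f 41 43 42
f 42 43 44
f 42 44 26
f 43 23 45
f 43 45 44
f 44 45 46
f 44 46 26
f 45 23 47
f 45 47 46
f 46 47 48
f 46 48 26
f 47 23 24
f 47 24 48
f 48 24 25
f 48 25 26
f 49 86 65
f 86 60 89
f 65 89 54
f 86 89 65
f 49 65 61
f 65 54 66
f 61 66 50
f 65 66 61
f 49 61 70
f 61 50 71
f 70 71 56
f 61 71 70
f 49 70 82
f 70 56 85
f 82 85 59
f 70 85 82
f 49 82 86
f 82 59 90
f 86 90 60
f 82 90 86
f 50 66 77
f 66 54 80
f 77 80 58
f 66 80 77
f 54 89 67
f 89 60 88
f 67 88 53
f 89 88 67
f 60 90 87
f 90 59 83
f 87 83 51
f 90 83 87
f 59 85 84
f 85 56 72
f 84 72 55
f 85 72 84
f 56 71 76
f 71 50 73
f 76 73 57
f 71 73 76
f 52 78 64
f 78 58 79
f 64 79 53
f 78 79 64
f 52 64 62
f 64 53 63
f 62 63 51
f 64 63 62
f 52 62 69
f 62 51 68
f 69 68 55
f 62 68 69
f 52 69 74
f 69 55 75
f 74 75 57
f 69 75 74
f 52 74 78
f 74 57 81
f 78 81 58
f 74 81 78
f 53 79 67
f 79 58 80
f 67 80 54
f 79 80 67
f 51 63 87
f 63 53 88
f 87 88 60
f 63 88 87
f 55 68 84
f 68 51 83
f 84 83 59
f 68 83 84
f 57 75 76
f 75 55 72
f 76 72 56
f 75 72 76
f 58 81 77
f 81 57 73
f 77 73 50
f 81 73 77



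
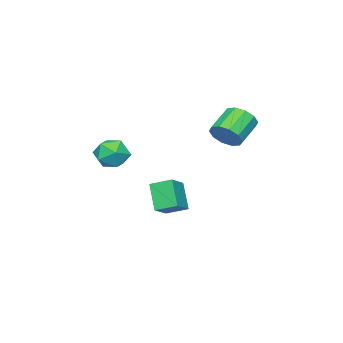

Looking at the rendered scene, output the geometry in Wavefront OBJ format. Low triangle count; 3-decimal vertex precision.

v -1.082 -3.044 1.445
v -0.338 -2.073 1.236
v 0.478 -4.287 1.224
v 1.222 -3.316 1.015
v 0.743 -3.499 2.145
v -0.221 -2.731 2.282
v 0.361 -3.629 0.178
v -0.603 -2.861 0.315
v 0.554 -2.435 0.453
v 0.79 -2.354 1.669
v -0.65 -4.006 0.791
v -0.414 -3.925 2.007
v -2.514 3.076 3.117
v -1.919 3.022 4.029
v -3.552 3.05 5.095
v -4.146 3.104 4.183
v -2.008 3.672 3.876
v -3.64 3.7 4.943
v -2.29 4.095 3.434
v -3.922 4.122 4.5
v -2.657 4.128 2.87
v -4.289 4.156 3.937
v -2.97 3.76 2.401
v -4.602 3.788 3.467
v -3.108 3.13 2.205
v -4.741 3.158 3.271
v -3.02 2.48 2.357
v -4.652 2.508 3.424
v -2.738 2.058 2.8
v -4.37 2.085 3.866
v -2.371 2.024 3.363
v -4.003 2.052 4.43
v -2.058 2.392 3.833
v -3.69 2.42 4.899
v -4.813 -3.157 -3.016
v -3.341 -2.946 -2.235
v -5.281 -1.819 -2.496
v -3.808 -1.608 -1.715
v -4.032 -2.212 -4.745
v -2.559 -2.001 -3.964
v -4.499 -0.874 -4.225
v -3.027 -0.663 -3.444
f 1 12 6
f 1 6 2
f 1 2 8
f 1 8 11
f 1 11 12
f 2 6 10
f 6 12 5
f 12 11 3
f 11 8 7
f 8 2 9
f 4 10 5
f 4 5 3
f 4 3 7
f 4 7 9
f 4 9 10
f 5 10 6
f 3 5 12
f 7 3 11
f 9 7 8
f 10 9 2
f 14 13 17
f 14 17 15
f 15 17 18
f 15 18 16
f 17 13 19
f 17 19 18
f 18 19 20
f 18 20 16
f 19 13 21
f 19 21 20
f 20 21 22
f 20 22 16
f 21 13 23
f 21 23 22
f 22 23 24
f 22 24 16
f 23 13 25
f 23 25 24
f 24 25 26
f 24 26 16
f 25 13 27
f 25 27 26
f 26 27 28
f 26 28 16
f 27 13 29
f 27 29 28
f 28 29 30
f 28 30 16
f 29 13 31
f 29 31 30
f 30 31 32
f 30 32 16
f 31 13 33
f 31 33 32
f 32 33 34
f 32 34 16
f 33 13 14
f 33 14 34
f 34 14 15
f 34 15 16
f 36 38 35
f 39 36 35
f 35 38 37
f 37 39 35
f 36 42 38
f 40 36 39
f 40 42 36
f 38 42 37
f 41 39 37
f 37 42 41
f 41 40 39
f 42 40 41



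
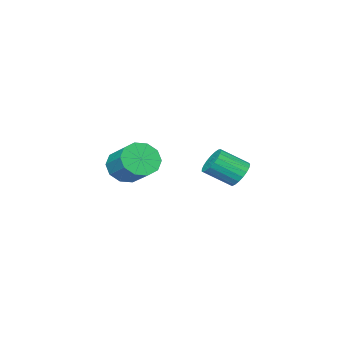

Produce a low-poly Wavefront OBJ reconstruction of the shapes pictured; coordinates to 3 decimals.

v -2.545 -3.055 -0.33
v -2.008 -3.668 0.394
v -1.578 -2.158 1.353
v -2.115 -1.545 0.63
v -1.573 -3.485 -0.088
v -1.143 -1.976 0.872
v -1.51 -3.139 -0.662
v -1.08 -1.629 0.298
v -1.842 -2.76 -1.109
v -1.412 -1.25 -0.149
v -2.443 -2.494 -1.259
v -2.013 -0.984 -0.299
v -3.082 -2.442 -1.053
v -2.652 -0.932 -0.094
v -3.517 -2.624 -0.572
v -3.087 -1.115 0.388
v -3.58 -2.971 0.002
v -3.15 -1.461 0.962
v -3.248 -3.35 0.449
v -2.818 -1.84 1.409
v -2.647 -3.616 0.599
v -2.217 -2.106 1.559
v -3.521 3.677 0.576
v -2.879 3.954 0.168
v -1.898 3.021 1.075
v -2.539 2.743 1.484
v -2.902 4.175 0.42
v -1.921 3.242 1.328
v -3.032 4.311 0.7
v -2.051 3.378 1.607
v -3.247 4.336 0.958
v -2.265 3.403 1.866
v -3.509 4.248 1.151
v -2.527 3.315 2.058
v -3.773 4.06 1.244
v -2.791 3.127 2.151
v -3.993 3.807 1.221
v -3.012 2.874 2.129
v -4.132 3.531 1.087
v -3.151 2.597 1.995
v -4.165 3.28 0.865
v -3.184 2.347 1.772
v -4.087 3.097 0.593
v -3.105 2.164 1.5
v -3.91 3.015 0.318
v -2.929 2.082 1.225
v -3.667 3.047 0.087
v -2.686 2.114 0.995
v -3.398 3.188 -0.058
v -2.417 2.255 0.849
v -3.15 3.414 -0.094
v -2.169 2.481 0.813
v -2.967 3.685 -0.015
v -1.985 2.751 0.893
f 2 1 5
f 2 5 3
f 3 5 6
f 3 6 4
f 5 1 7
f 5 7 6
f 6 7 8
f 6 8 4
f 7 1 9
f 7 9 8
f 8 9 10
f 8 10 4
f 9 1 11
f 9 11 10
f 10 11 12
f 10 12 4
f 11 1 13
f 11 13 12
f 12 13 14
f 12 14 4
f 13 1 15
f 13 15 14
f 14 15 16
f 14 16 4
f 15 1 17
f 15 17 16
f 16 17 18
f 16 18 4
f 17 1 19
f 17 19 18
f 18 19 20
f 18 20 4
f 19 1 21
f 19 21 20
f 20 21 22
f 20 22 4
f 21 1 2
f 21 2 22
f 22 2 3
f 22 3 4
f 24 23 27
f 24 27 25
f 25 27 28
f 25 28 26
f 27 23 29
f 27 29 28
f 28 29 30
f 28 30 26
f 29 23 31
f 29 31 30
f 30 31 32
f 30 32 26
f 31 23 33
f 31 33 32
f 32 33 34
f 32 34 26
f 33 23 35
f 33 35 34
f 34 35 36
f 34 36 26
f 35 23 37
f 35 37 36
f 36 37 38
f 36 38 26
f 37 23 39
f 37 39 38
f 38 39 40
f 38 40 26
f 39 23 41
f 39 41 40
f 40 41 42
f 40 42 26
f 41 23 43
f 41 43 42
f 42 43 44
f 42 44 26
f 43 23 45
f 43 45 44
f 44 45 46
f 44 46 26
f 45 23 47
f 45 47 46
f 46 47 48
f 46 48 26
f 47 23 49
f 47 49 48
f 48 49 50
f 48 50 26
f 49 23 51
f 49 51 50
f 50 51 52
f 50 52 26
f 51 23 53
f 51 53 52
f 52 53 54
f 52 54 26
f 53 23 24
f 53 24 54
f 54 24 25
f 54 25 26



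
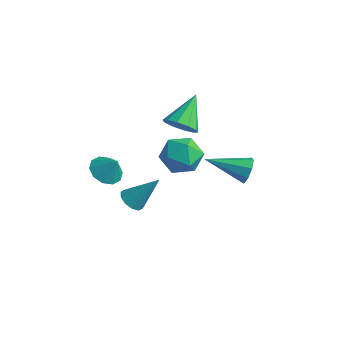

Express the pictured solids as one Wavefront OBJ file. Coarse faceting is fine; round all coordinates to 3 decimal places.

v -2.87 -3.501 -1.535
v -2.119 -3.802 -1.972
v -2.23 -3.339 -0.545
v -2.15 -3.239 -2.044
v -2.456 -2.775 -1.921
v -2.921 -2.589 -1.651
v -3.366 -2.751 -1.337
v -3.622 -3.2 -1.098
v -3.591 -3.763 -1.026
v -3.284 -4.226 -1.149
v -2.82 -4.412 -1.419
v -2.375 -4.25 -1.733
v 0.139 -1.43 2.274
v 0.858 -1.65 2.804
v -0.279 0.13 3.486
v 1.039 -1.29 2.404
v 0.877 -0.983 1.953
v 0.433 -0.847 1.625
v -0.124 -0.934 1.545
v -0.579 -1.21 1.743
v -0.761 -1.57 2.144
v -0.598 -1.877 2.594
v -0.154 -2.013 2.922
v 0.402 -1.926 3.002
v -1.765 -2.867 -3.6
v -1.111 -3.06 -3.888
v -0.795 -1.913 -2.04
v -1.228 -2.654 -4.064
v -1.551 -2.329 -4.062
v -1.955 -2.21 -3.884
v -2.286 -2.342 -3.597
v -2.418 -2.674 -3.312
v -2.301 -3.08 -3.137
v -1.979 -3.404 -3.139
v -1.575 -3.524 -3.317
v -1.243 -3.392 -3.603
v -0.751 0.306 -0.167
v 0.335 0.089 -0.625
v -1.435 -1.289 -1.035
v -0.349 -1.506 -1.493
v -0.535 -1.616 -0.314
v -0.113 -0.631 0.222
v -0.987 -0.569 -1.882
v -0.565 0.416 -1.346
v 0.189 -0.452 -1.685
v 0.469 -1.099 -0.716
v -1.569 -0.101 -0.944
v -1.289 -0.748 0.025
v 3.906 -0.828 0.767
v 4.361 -1.067 1.34
v 2.314 -2.112 1.493
v 4.044 -0.592 1.486
v 3.646 -0.255 1.211
v 3.401 -0.254 0.675
v 3.451 -0.589 0.193
v 3.767 -1.064 0.047
v 4.165 -1.401 0.322
v 4.411 -1.402 0.858
f 2 1 4
f 2 4 3
f 4 1 5
f 4 5 3
f 5 1 6
f 5 6 3
f 6 1 7
f 6 7 3
f 7 1 8
f 7 8 3
f 8 1 9
f 8 9 3
f 9 1 10
f 9 10 3
f 10 1 11
f 10 11 3
f 11 1 12
f 11 12 3
f 12 1 2
f 12 2 3
f 14 13 16
f 14 16 15
f 16 13 17
f 16 17 15
f 17 13 18
f 17 18 15
f 18 13 19
f 18 19 15
f 19 13 20
f 19 20 15
f 20 13 21
f 20 21 15
f 21 13 22
f 21 22 15
f 22 13 23
f 22 23 15
f 23 13 24
f 23 24 15
f 24 13 14
f 24 14 15
f 26 25 28
f 26 28 27
f 28 25 29
f 28 29 27
f 29 25 30
f 29 30 27
f 30 25 31
f 30 31 27
f 31 25 32
f 31 32 27
f 32 25 33
f 32 33 27
f 33 25 34
f 33 34 27
f 34 25 35
f 34 35 27
f 35 25 36
f 35 36 27
f 36 25 26
f 36 26 27
f 37 48 42
f 37 42 38
f 37 38 44
f 37 44 47
f 37 47 48
f 38 42 46
f 42 48 41
f 48 47 39
f 47 44 43
f 44 38 45
f 40 46 41
f 40 41 39
f 40 39 43
f 40 43 45
f 40 45 46
f 41 46 42
f 39 41 48
f 43 39 47
f 45 43 44
f 46 45 38
f 50 49 52
f 50 52 51
f 52 49 53
f 52 53 51
f 53 49 54
f 53 54 51
f 54 49 55
f 54 55 51
f 55 49 56
f 55 56 51
f 56 49 57
f 56 57 51
f 57 49 58
f 57 58 51
f 58 49 50
f 58 50 51



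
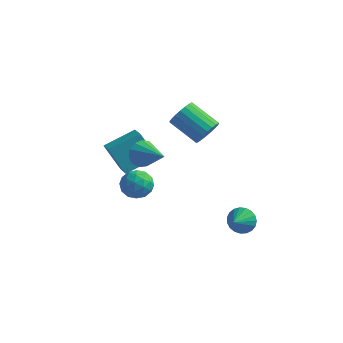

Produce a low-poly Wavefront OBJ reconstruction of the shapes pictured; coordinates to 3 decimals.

v 3.747 2.317 -3.812
v 4.617 2.422 -3.61
v 3.733 1.223 -3.188
v 4.449 2.589 -3.32
v 4.16 2.71 -3.116
v 3.799 2.762 -3.032
v 3.429 2.737 -3.083
v 3.114 2.64 -3.26
v 2.908 2.487 -3.532
v 2.848 2.305 -3.853
v 2.943 2.124 -4.167
v 3.176 1.977 -4.42
v 3.509 1.889 -4.567
v 3.882 1.875 -4.584
v 4.233 1.937 -4.468
v 4.499 2.065 -4.238
v 4.635 2.237 -3.934
v -1.752 0.89 1.1
v -1.261 1.226 0.385
v -0.008 0.13 1.94
v -1.271 1.604 0.748
v -1.434 1.755 1.222
v -1.698 1.632 1.658
v -1.979 1.273 1.916
v -2.188 0.793 1.916
v -2.258 0.343 1.656
v -2.169 0.067 1.22
v -1.946 0.053 0.745
v -1.663 0.304 0.384
v -1.407 0.741 0.249
v -3.912 0.929 0.664
v -2.676 2.45 1.446
v -4.762 1.906 0.106
v -3.527 3.427 0.888
v -2.833 0.913 -1.008
v -1.598 2.434 -0.226
v -3.684 1.89 -1.566
v -2.448 3.411 -0.784
v -2.859 0.182 -1.374
v -2.476 0.763 -2.134
v -1.404 0.277 -0.566
v -1.021 0.858 -1.326
v -1.753 1.236 -0.708
v -2.653 1.177 -1.207
v -1.227 -0.137 -1.493
v -2.127 -0.196 -1.992
v -1.467 0.565 -2.207
v -1.792 1.414 -1.722
v -2.088 -0.374 -0.978
v -2.413 0.475 -0.493
v -2.795 0.464 -1.825
v -1.085 0.576 -0.875
v -1.515 0.798 -0.512
v -1.29 1.14 -0.958
v -2.899 0.708 -1.28
v -2.674 1.049 -1.727
v -2.249 1.328 -0.889
v -1.206 -0.009 -0.973
v -0.981 0.332 -1.42
v -2.59 -0.1 -1.742
v -2.365 0.242 -2.188
v -1.631 -0.288 -1.811
v -1.977 0.689 -2.315
v -1.122 0.745 -1.84
v -1.243 0.16 -1.938
v -1.772 0.126 -2.231
v -2.168 1.188 -2.029
v -1.313 1.245 -1.554
v -1.743 1.467 -1.191
v -2.272 1.432 -1.485
v -1.575 1.072 -2.073
v -2.567 -0.205 -1.146
v -1.712 -0.148 -0.671
v -1.608 -0.392 -1.215
v -2.137 -0.427 -1.509
v -2.758 0.295 -0.86
v -1.903 0.351 -0.385
v -2.108 0.914 -0.469
v -2.637 0.88 -0.762
v -2.305 -0.032 -0.627
v 1.419 2.681 2.697
v 1.884 2.749 3.5
v 0.105 3.006 4.506
v -0.359 2.939 3.703
v 1.871 3.117 3.383
v 0.092 3.374 4.39
v 1.78 3.41 3.148
v 0.001 3.667 4.155
v 1.627 3.577 2.834
v -0.152 3.835 3.841
v 1.438 3.59 2.497
v -0.341 3.847 3.504
v 1.245 3.445 2.195
v -0.533 3.702 3.201
v 1.083 3.168 1.979
v -0.695 3.425 2.986
v 0.979 2.807 1.887
v -0.8 3.064 2.894
v 0.951 2.424 1.935
v -0.827 2.681 2.942
v 1.004 2.086 2.115
v -0.775 2.343 3.122
v 1.129 1.851 2.396
v -0.65 2.108 3.403
v 1.304 1.759 2.728
v -0.475 2.016 3.735
v 1.499 1.827 3.055
v -0.28 2.084 4.062
v 1.68 2.043 3.32
v -0.099 2.3 4.327
v 1.816 2.369 3.477
v 0.037 2.626 4.484
f 2 1 4
f 2 4 3
f 4 1 5
f 4 5 3
f 5 1 6
f 5 6 3
f 6 1 7
f 6 7 3
f 7 1 8
f 7 8 3
f 8 1 9
f 8 9 3
f 9 1 10
f 9 10 3
f 10 1 11
f 10 11 3
f 11 1 12
f 11 12 3
f 12 1 13
f 12 13 3
f 13 1 14
f 13 14 3
f 14 1 15
f 14 15 3
f 15 1 16
f 15 16 3
f 16 1 17
f 16 17 3
f 17 1 2
f 17 2 3
f 19 18 21
f 19 21 20
f 21 18 22
f 21 22 20
f 22 18 23
f 22 23 20
f 23 18 24
f 23 24 20
f 24 18 25
f 24 25 20
f 25 18 26
f 25 26 20
f 26 18 27
f 26 27 20
f 27 18 28
f 27 28 20
f 28 18 29
f 28 29 20
f 29 18 30
f 29 30 20
f 30 18 19
f 30 19 20
f 32 34 31
f 35 32 31
f 31 34 33
f 33 35 31
f 32 38 34
f 36 32 35
f 36 38 32
f 34 38 33
f 37 35 33
f 33 38 37
f 37 36 35
f 38 36 37
f 39 76 55
f 76 50 79
f 55 79 44
f 76 79 55
f 39 55 51
f 55 44 56
f 51 56 40
f 55 56 51
f 39 51 60
f 51 40 61
f 60 61 46
f 51 61 60
f 39 60 72
f 60 46 75
f 72 75 49
f 60 75 72
f 39 72 76
f 72 49 80
f 76 80 50
f 72 80 76
f 40 56 67
f 56 44 70
f 67 70 48
f 56 70 67
f 44 79 57
f 79 50 78
f 57 78 43
f 79 78 57
f 50 80 77
f 80 49 73
f 77 73 41
f 80 73 77
f 49 75 74
f 75 46 62
f 74 62 45
f 75 62 74
f 46 61 66
f 61 40 63
f 66 63 47
f 61 63 66
f 42 68 54
f 68 48 69
f 54 69 43
f 68 69 54
f 42 54 52
f 54 43 53
f 52 53 41
f 54 53 52
f 42 52 59
f 52 41 58
f 59 58 45
f 52 58 59
f 42 59 64
f 59 45 65
f 64 65 47
f 59 65 64
f 42 64 68
f 64 47 71
f 68 71 48
f 64 71 68
f 43 69 57
f 69 48 70
f 57 70 44
f 69 70 57
f 41 53 77
f 53 43 78
f 77 78 50
f 53 78 77
f 45 58 74
f 58 41 73
f 74 73 49
f 58 73 74
f 47 65 66
f 65 45 62
f 66 62 46
f 65 62 66
f 48 71 67
f 71 47 63
f 67 63 40
f 71 63 67
f 82 81 85
f 82 85 83
f 83 85 86
f 83 86 84
f 85 81 87
f 85 87 86
f 86 87 88
f 86 88 84
f 87 81 89
f 87 89 88
f 88 89 90
f 88 90 84
f 89 81 91
f 89 91 90
f 90 91 92
f 90 92 84
f 91 81 93
f 91 93 92
f 92 93 94
f 92 94 84
f 93 81 95
f 93 95 94
f 94 95 96
f 94 96 84
f 95 81 97
f 95 97 96
f 96 97 98
f 96 98 84
f 97 81 99
f 97 99 98
f 98 99 100
f 98 100 84
f 99 81 101
f 99 101 100
f 100 101 102
f 100 102 84
f 101 81 103
f 101 103 102
f 102 103 104
f 102 104 84
f 103 81 105
f 103 105 104
f 104 105 106
f 104 106 84
f 105 81 107
f 105 107 106
f 106 107 108
f 106 108 84
f 107 81 109
f 107 109 108
f 108 109 110
f 108 110 84
f 109 81 111
f 109 111 110
f 110 111 112
f 110 112 84
f 111 81 82
f 111 82 112
f 112 82 83
f 112 83 84



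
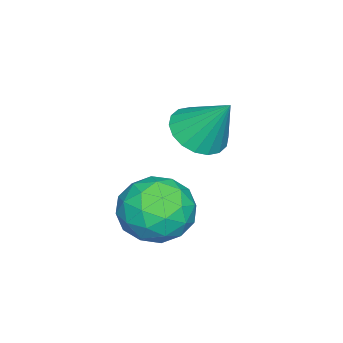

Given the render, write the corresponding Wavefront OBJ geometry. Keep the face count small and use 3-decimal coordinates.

v -3.443 1.757 2.395
v -2.644 1.316 2.577
v -3.217 2.743 3.785
v -2.523 1.63 2.336
v -2.584 1.968 2.105
v -2.816 2.265 1.933
v -3.171 2.461 1.851
v -3.58 2.517 1.877
v -3.962 2.423 2.006
v -4.241 2.197 2.212
v -4.362 1.884 2.453
v -4.301 1.545 2.684
v -4.07 1.249 2.857
v -3.714 1.053 2.938
v -3.305 0.996 2.912
v -2.923 1.09 2.783
v -0.625 2.393 1.335
v 0.115 1.708 0.792
v -2.035 1.352 0.728
v -1.295 0.667 0.185
v -1.33 0.678 1.33
v -0.459 1.321 1.705
v -1.461 1.739 -0.185
v -0.59 2.382 0.19
v -0.401 1.303 -0.148
v -0.321 0.648 0.789
v -1.599 2.412 0.731
v -1.519 1.757 1.668
v -0.132 2.142 1.117
v -1.788 0.918 0.403
v -1.81 0.925 1.076
v -1.374 0.522 0.757
v -0.469 1.915 1.654
v -0.034 1.512 1.334
v -0.883 0.907 1.651
v -1.886 1.548 0.186
v -1.451 1.145 -0.134
v -0.546 2.538 0.763
v -0.11 2.135 0.444
v -1.037 2.153 -0.131
v 0 1.501 0.245
v -0.828 0.889 -0.112
v -0.926 1.519 -0.329
v -0.414 1.897 -0.109
v 0.048 1.116 0.796
v -0.781 0.504 0.439
v -0.802 0.511 1.112
v -0.29 0.889 1.333
v -0.256 0.878 0.243
v -1.139 2.556 1.081
v -1.968 1.944 0.724
v -1.63 2.171 0.187
v -1.118 2.549 0.408
v -1.092 2.171 1.632
v -1.92 1.559 1.275
v -1.506 1.163 1.629
v -0.994 1.541 1.849
v -1.664 2.182 1.277
f 2 1 4
f 2 4 3
f 4 1 5
f 4 5 3
f 5 1 6
f 5 6 3
f 6 1 7
f 6 7 3
f 7 1 8
f 7 8 3
f 8 1 9
f 8 9 3
f 9 1 10
f 9 10 3
f 10 1 11
f 10 11 3
f 11 1 12
f 11 12 3
f 12 1 13
f 12 13 3
f 13 1 14
f 13 14 3
f 14 1 15
f 14 15 3
f 15 1 16
f 15 16 3
f 16 1 2
f 16 2 3
f 17 54 33
f 54 28 57
f 33 57 22
f 54 57 33
f 17 33 29
f 33 22 34
f 29 34 18
f 33 34 29
f 17 29 38
f 29 18 39
f 38 39 24
f 29 39 38
f 17 38 50
f 38 24 53
f 50 53 27
f 38 53 50
f 17 50 54
f 50 27 58
f 54 58 28
f 50 58 54
f 18 34 45
f 34 22 48
f 45 48 26
f 34 48 45
f 22 57 35
f 57 28 56
f 35 56 21
f 57 56 35
f 28 58 55
f 58 27 51
f 55 51 19
f 58 51 55
f 27 53 52
f 53 24 40
f 52 40 23
f 53 40 52
f 24 39 44
f 39 18 41
f 44 41 25
f 39 41 44
f 20 46 32
f 46 26 47
f 32 47 21
f 46 47 32
f 20 32 30
f 32 21 31
f 30 31 19
f 32 31 30
f 20 30 37
f 30 19 36
f 37 36 23
f 30 36 37
f 20 37 42
f 37 23 43
f 42 43 25
f 37 43 42
f 20 42 46
f 42 25 49
f 46 49 26
f 42 49 46
f 21 47 35
f 47 26 48
f 35 48 22
f 47 48 35
f 19 31 55
f 31 21 56
f 55 56 28
f 31 56 55
f 23 36 52
f 36 19 51
f 52 51 27
f 36 51 52
f 25 43 44
f 43 23 40
f 44 40 24
f 43 40 44
f 26 49 45
f 49 25 41
f 45 41 18
f 49 41 45

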